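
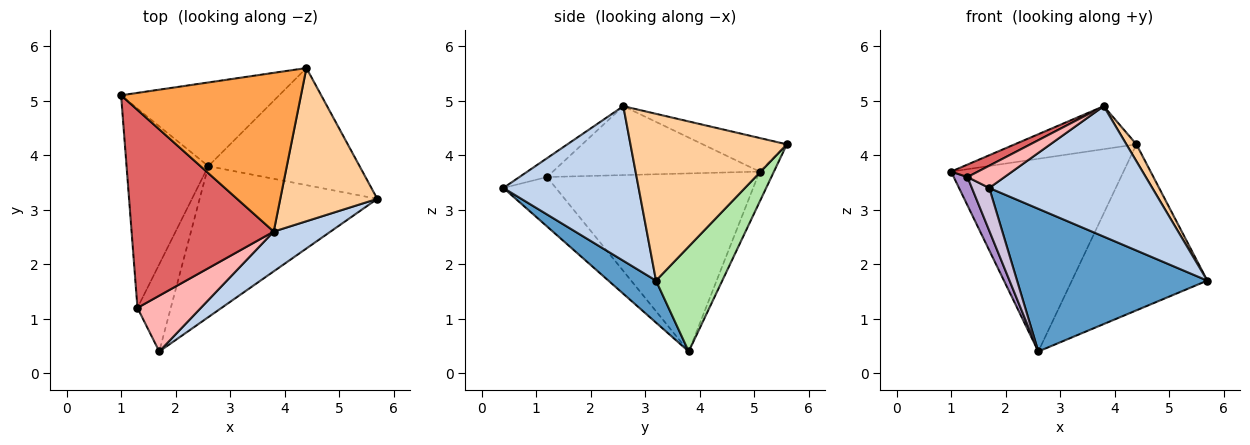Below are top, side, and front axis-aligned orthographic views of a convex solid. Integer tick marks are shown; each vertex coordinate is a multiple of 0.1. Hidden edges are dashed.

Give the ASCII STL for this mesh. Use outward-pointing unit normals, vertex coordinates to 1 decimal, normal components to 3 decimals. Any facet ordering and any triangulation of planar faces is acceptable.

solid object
 facet normal 0.169 -0.677 -0.716
  outer loop
   vertex 2.6 3.8 0.4
   vertex 5.7 3.2 1.7
   vertex 1.7 0.4 3.4
  endloop
 endfacet
 facet normal 0.622 -0.749 0.229
  outer loop
   vertex 3.8 2.6 4.9
   vertex 1.7 0.4 3.4
   vertex 5.7 3.2 1.7
  endloop
 endfacet
 facet normal -0.178 0.257 0.950
  outer loop
   vertex 4.4 5.6 4.2
   vertex 1.0 5.1 3.7
   vertex 3.8 2.6 4.9
  endloop
 endfacet
 facet normal 0.863 -0.055 0.502
  outer loop
   vertex 4.4 5.6 4.2
   vertex 3.8 2.6 4.9
   vertex 5.7 3.2 1.7
  endloop
 endfacet
 facet normal -0.076 0.915 -0.397
  outer loop
   vertex 4.4 5.6 4.2
   vertex 2.6 3.8 0.4
   vertex 1.0 5.1 3.7
  endloop
 endfacet
 facet normal 0.371 0.759 -0.535
  outer loop
   vertex 4.4 5.6 4.2
   vertex 5.7 3.2 1.7
   vertex 2.6 3.8 0.4
  endloop
 endfacet
 facet normal -0.436 -0.057 0.898
  outer loop
   vertex 1.3 1.2 3.6
   vertex 3.8 2.6 4.9
   vertex 1.0 5.1 3.7
  endloop
 endfacet
 facet normal -0.266 -0.357 0.896
  outer loop
   vertex 1.3 1.2 3.6
   vertex 1.7 0.4 3.4
   vertex 3.8 2.6 4.9
  endloop
 endfacet
 facet normal -0.907 -0.059 -0.417
  outer loop
   vertex 1.3 1.2 3.6
   vertex 1.0 5.1 3.7
   vertex 2.6 3.8 0.4
  endloop
 endfacet
 facet normal -0.799 -0.265 -0.540
  outer loop
   vertex 1.3 1.2 3.6
   vertex 2.6 3.8 0.4
   vertex 1.7 0.4 3.4
  endloop
 endfacet
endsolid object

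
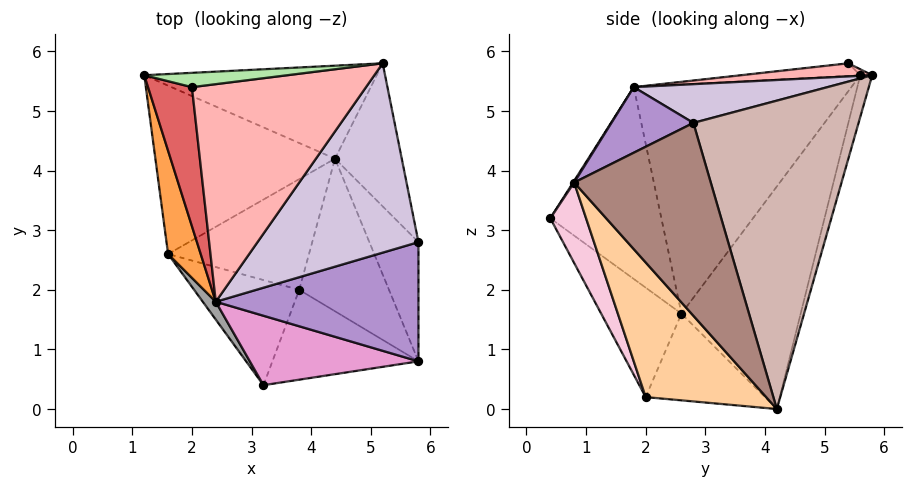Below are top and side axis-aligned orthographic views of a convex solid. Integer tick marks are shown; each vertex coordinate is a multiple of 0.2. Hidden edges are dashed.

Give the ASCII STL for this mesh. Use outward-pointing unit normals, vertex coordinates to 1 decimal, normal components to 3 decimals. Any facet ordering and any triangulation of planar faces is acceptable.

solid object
 facet normal -0.048 0.962 -0.268
  outer loop
   vertex 4.4 4.2 0.0
   vertex 1.2 5.6 5.6
   vertex 5.2 5.8 5.6
  endloop
 endfacet
 facet normal -0.627 0.592 -0.506
  outer loop
   vertex 1.6 2.6 1.6
   vertex 1.2 5.6 5.6
   vertex 4.4 4.2 0.0
  endloop
 endfacet
 facet normal -0.943 -0.305 0.134
  outer loop
   vertex 2.4 1.8 5.4
   vertex 1.2 5.6 5.6
   vertex 1.6 2.6 1.6
  endloop
 endfacet
 facet normal 0.802 -0.267 -0.535
  outer loop
   vertex 3.8 2.0 0.2
   vertex 4.4 4.2 0.0
   vertex 5.8 0.8 3.8
  endloop
 endfacet
 facet normal -0.523 0.065 -0.850
  outer loop
   vertex 3.8 2.0 0.2
   vertex 1.6 2.6 1.6
   vertex 4.4 4.2 0.0
  endloop
 endfacet
 facet normal -0.032 0.640 0.768
  outer loop
   vertex 2.0 5.4 5.8
   vertex 5.2 5.8 5.6
   vertex 1.2 5.6 5.6
  endloop
 endfacet
 facet normal -0.272 -0.136 0.953
  outer loop
   vertex 2.0 5.4 5.8
   vertex 1.2 5.6 5.6
   vertex 2.4 1.8 5.4
  endloop
 endfacet
 facet normal 0.075 -0.102 0.992
  outer loop
   vertex 2.0 5.4 5.8
   vertex 2.4 1.8 5.4
   vertex 5.2 5.8 5.6
  endloop
 endfacet
 facet normal 0.278 -0.430 0.859
  outer loop
   vertex 5.8 2.8 4.8
   vertex 2.4 1.8 5.4
   vertex 5.8 0.8 3.8
  endloop
 endfacet
 facet normal 0.229 -0.208 0.951
  outer loop
   vertex 5.8 2.8 4.8
   vertex 5.2 5.8 5.6
   vertex 2.4 1.8 5.4
  endloop
 endfacet
 facet normal 0.962 0.122 -0.245
  outer loop
   vertex 5.8 2.8 4.8
   vertex 5.8 0.8 3.8
   vertex 4.4 4.2 0.0
  endloop
 endfacet
 facet normal 0.948 0.244 -0.205
  outer loop
   vertex 5.8 2.8 4.8
   vertex 4.4 4.2 0.0
   vertex 5.2 5.8 5.6
  endloop
 endfacet
 facet normal 0.005 -0.843 0.538
  outer loop
   vertex 3.2 0.4 3.2
   vertex 5.8 0.8 3.8
   vertex 2.4 1.8 5.4
  endloop
 endfacet
 facet normal 0.232 -0.877 -0.421
  outer loop
   vertex 3.2 0.4 3.2
   vertex 3.8 2.0 0.2
   vertex 5.8 0.8 3.8
  endloop
 endfacet
 facet normal -0.826 -0.560 0.056
  outer loop
   vertex 3.2 0.4 3.2
   vertex 2.4 1.8 5.4
   vertex 1.6 2.6 1.6
  endloop
 endfacet
 facet normal -0.503 -0.717 -0.483
  outer loop
   vertex 3.2 0.4 3.2
   vertex 1.6 2.6 1.6
   vertex 3.8 2.0 0.2
  endloop
 endfacet
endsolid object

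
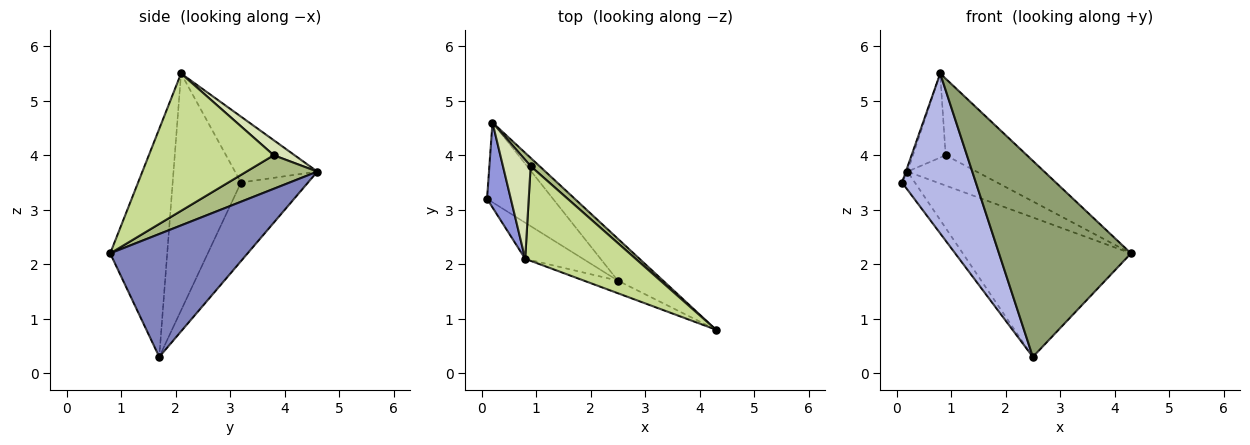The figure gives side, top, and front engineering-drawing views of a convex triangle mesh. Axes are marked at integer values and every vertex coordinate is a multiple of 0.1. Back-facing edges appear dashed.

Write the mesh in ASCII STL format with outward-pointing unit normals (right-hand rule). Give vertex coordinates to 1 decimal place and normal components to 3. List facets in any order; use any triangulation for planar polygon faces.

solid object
 facet normal -0.758 0.145 -0.636
  outer loop
   vertex 2.5 1.7 0.3
   vertex 0.1 3.2 3.5
   vertex 0.2 4.6 3.7
  endloop
 endfacet
 facet normal 0.616 0.754 -0.227
  outer loop
   vertex 2.5 1.7 0.3
   vertex 0.2 4.6 3.7
   vertex 4.3 0.8 2.2
  endloop
 endfacet
 facet normal -0.940 0.019 0.339
  outer loop
   vertex 0.8 2.1 5.5
   vertex 0.2 4.6 3.7
   vertex 0.1 3.2 3.5
  endloop
 endfacet
 facet normal -0.670 -0.724 -0.163
  outer loop
   vertex 0.8 2.1 5.5
   vertex 0.1 3.2 3.5
   vertex 2.5 1.7 0.3
  endloop
 endfacet
 facet normal -0.396 -0.916 -0.059
  outer loop
   vertex 0.8 2.1 5.5
   vertex 2.5 1.7 0.3
   vertex 4.3 0.8 2.2
  endloop
 endfacet
 facet normal 0.704 0.686 0.186
  outer loop
   vertex 0.9 3.8 4.0
   vertex 4.3 0.8 2.2
   vertex 0.2 4.6 3.7
  endloop
 endfacet
 facet normal 0.695 0.452 0.559
  outer loop
   vertex 0.9 3.8 4.0
   vertex 0.8 2.1 5.5
   vertex 4.3 0.8 2.2
  endloop
 endfacet
 facet normal 0.382 0.599 0.704
  outer loop
   vertex 0.9 3.8 4.0
   vertex 0.2 4.6 3.7
   vertex 0.8 2.1 5.5
  endloop
 endfacet
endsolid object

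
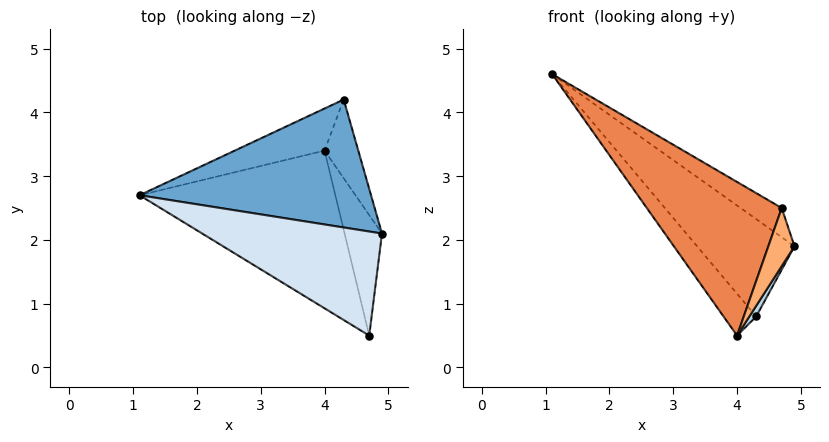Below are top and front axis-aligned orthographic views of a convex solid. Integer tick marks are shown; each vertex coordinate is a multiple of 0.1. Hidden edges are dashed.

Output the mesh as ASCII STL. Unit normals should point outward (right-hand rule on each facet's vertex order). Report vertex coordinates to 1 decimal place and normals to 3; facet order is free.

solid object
 facet normal 0.551 0.505 0.664
  outer loop
   vertex 4.3 4.2 0.8
   vertex 1.1 2.7 4.6
   vertex 4.9 2.1 1.9
  endloop
 endfacet
 facet normal -0.761 0.458 -0.460
  outer loop
   vertex 4.0 3.4 0.5
   vertex 1.1 2.7 4.6
   vertex 4.3 4.2 0.8
  endloop
 endfacet
 facet normal 0.803 -0.080 -0.590
  outer loop
   vertex 4.0 3.4 0.5
   vertex 4.3 4.2 0.8
   vertex 4.9 2.1 1.9
  endloop
 endfacet
 facet normal 0.588 0.219 0.779
  outer loop
   vertex 4.7 0.5 2.5
   vertex 4.9 2.1 1.9
   vertex 1.1 2.7 4.6
  endloop
 endfacet
 facet normal -0.645 -0.533 -0.547
  outer loop
   vertex 4.7 0.5 2.5
   vertex 1.1 2.7 4.6
   vertex 4.0 3.4 0.5
  endloop
 endfacet
 facet normal 0.612 -0.344 -0.712
  outer loop
   vertex 4.7 0.5 2.5
   vertex 4.0 3.4 0.5
   vertex 4.9 2.1 1.9
  endloop
 endfacet
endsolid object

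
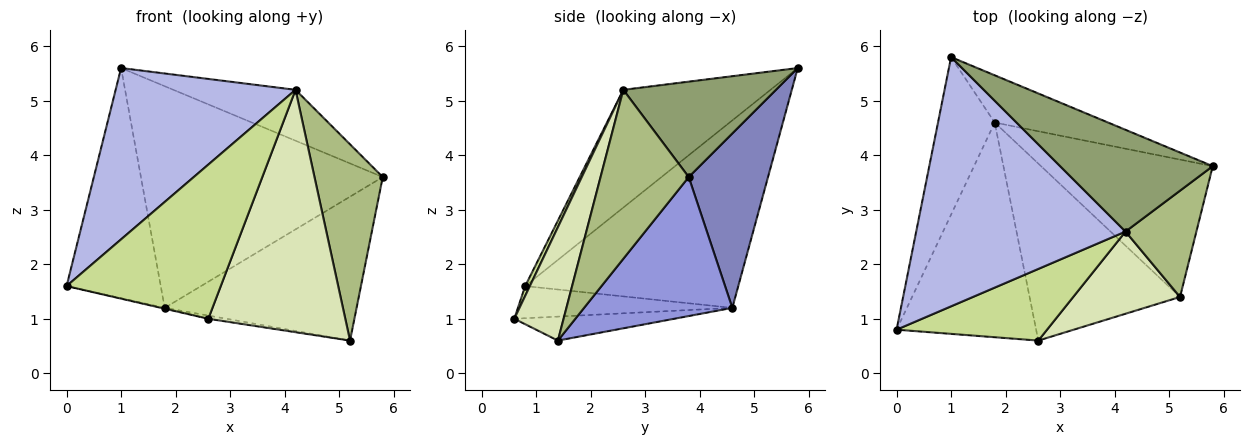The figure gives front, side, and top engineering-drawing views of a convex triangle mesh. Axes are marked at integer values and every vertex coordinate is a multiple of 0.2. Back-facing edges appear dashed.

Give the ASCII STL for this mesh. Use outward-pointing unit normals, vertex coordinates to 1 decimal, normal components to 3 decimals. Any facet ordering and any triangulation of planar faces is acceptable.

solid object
 facet normal -0.882 0.390 -0.267
  outer loop
   vertex 1.8 4.6 1.2
   vertex 0.0 0.8 1.6
   vertex 1.0 5.8 5.6
  endloop
 endfacet
 facet normal 0.305 0.931 -0.198
  outer loop
   vertex 1.8 4.6 1.2
   vertex 1.0 5.8 5.6
   vertex 5.8 3.8 3.6
  endloop
 endfacet
 facet normal 0.488 0.631 -0.603
  outer loop
   vertex 1.8 4.6 1.2
   vertex 5.8 3.8 3.6
   vertex 5.2 1.4 0.6
  endloop
 endfacet
 facet normal -0.421 -0.514 0.748
  outer loop
   vertex 4.2 2.6 5.2
   vertex 1.0 5.8 5.6
   vertex 0.0 0.8 1.6
  endloop
 endfacet
 facet normal 0.488 0.390 0.781
  outer loop
   vertex 4.2 2.6 5.2
   vertex 5.8 3.8 3.6
   vertex 1.0 5.8 5.6
  endloop
 endfacet
 facet normal 0.751 -0.581 0.315
  outer loop
   vertex 4.2 2.6 5.2
   vertex 5.2 1.4 0.6
   vertex 5.8 3.8 3.6
  endloop
 endfacet
 facet normal 0.027 -0.907 0.421
  outer loop
   vertex 2.6 0.6 1.0
   vertex 4.2 2.6 5.2
   vertex 0.0 0.8 1.6
  endloop
 endfacet
 facet normal 0.323 -0.896 0.304
  outer loop
   vertex 2.6 0.6 1.0
   vertex 5.2 1.4 0.6
   vertex 4.2 2.6 5.2
  endloop
 endfacet
 facet normal -0.225 0.004 -0.974
  outer loop
   vertex 2.6 0.6 1.0
   vertex 0.0 0.8 1.6
   vertex 1.8 4.6 1.2
  endloop
 endfacet
 facet normal -0.157 0.018 -0.987
  outer loop
   vertex 2.6 0.6 1.0
   vertex 1.8 4.6 1.2
   vertex 5.2 1.4 0.6
  endloop
 endfacet
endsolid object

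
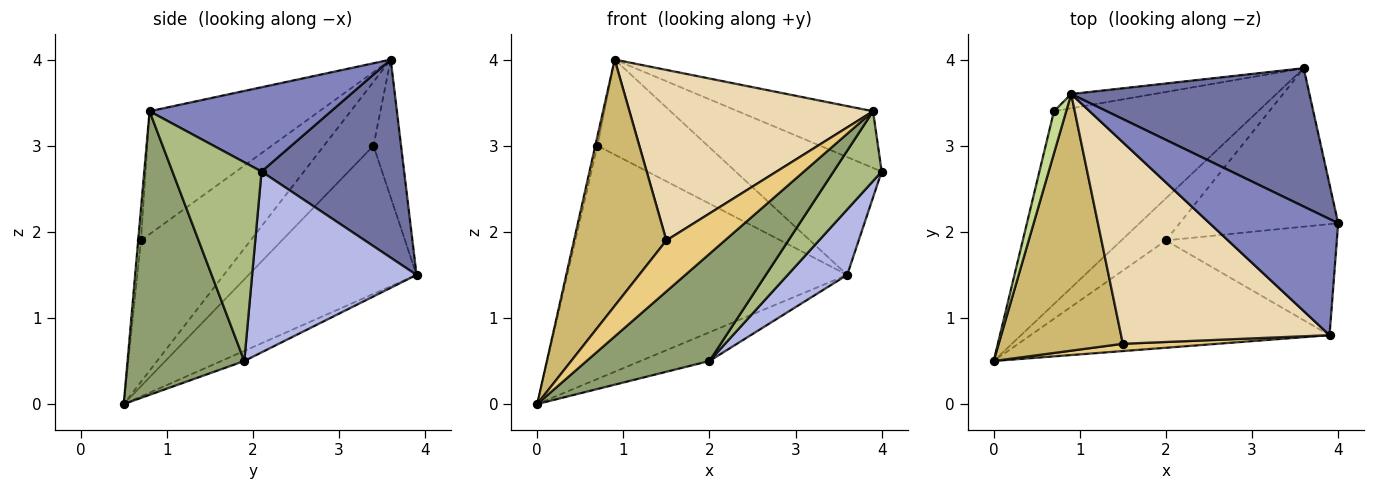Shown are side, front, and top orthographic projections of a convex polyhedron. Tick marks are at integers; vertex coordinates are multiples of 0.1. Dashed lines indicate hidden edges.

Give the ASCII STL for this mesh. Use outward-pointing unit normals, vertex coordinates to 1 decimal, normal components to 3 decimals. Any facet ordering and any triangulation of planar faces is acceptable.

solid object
 facet normal 0.535 0.548 0.643
  outer loop
   vertex 3.6 3.9 1.5
   vertex 0.9 3.6 4.0
   vertex 4.0 2.1 2.7
  endloop
 endfacet
 facet normal 0.508 0.378 0.774
  outer loop
   vertex 3.9 0.8 3.4
   vertex 4.0 2.1 2.7
   vertex 0.9 3.6 4.0
  endloop
 endfacet
 facet normal -0.185 0.554 -0.812
  outer loop
   vertex 2.0 1.9 0.5
   vertex 0.0 0.5 0.0
   vertex 3.6 3.9 1.5
  endloop
 endfacet
 facet normal 0.726 -0.263 -0.636
  outer loop
   vertex 2.0 1.9 0.5
   vertex 3.6 3.9 1.5
   vertex 4.0 2.1 2.7
  endloop
 endfacet
 facet normal 0.557 -0.586 -0.588
  outer loop
   vertex 2.0 1.9 0.5
   vertex 3.9 0.8 3.4
   vertex 0.0 0.5 0.0
  endloop
 endfacet
 facet normal 0.702 -0.379 -0.603
  outer loop
   vertex 2.0 1.9 0.5
   vertex 4.0 2.1 2.7
   vertex 3.9 0.8 3.4
  endloop
 endfacet
 facet normal -0.981 0.043 0.188
  outer loop
   vertex 0.7 3.4 3.0
   vertex 0.0 0.5 0.0
   vertex 0.9 3.6 4.0
  endloop
 endfacet
 facet normal -0.420 0.700 -0.578
  outer loop
   vertex 0.7 3.4 3.0
   vertex 3.6 3.9 1.5
   vertex 0.0 0.5 0.0
  endloop
 endfacet
 facet normal -0.240 0.960 -0.144
  outer loop
   vertex 0.7 3.4 3.0
   vertex 0.9 3.6 4.0
   vertex 3.6 3.9 1.5
  endloop
 endfacet
 facet normal -0.635 -0.535 0.557
  outer loop
   vertex 1.5 0.7 1.9
   vertex 0.9 3.6 4.0
   vertex 0.0 0.5 0.0
  endloop
 endfacet
 facet normal -0.047 -0.989 0.141
  outer loop
   vertex 1.5 0.7 1.9
   vertex 0.0 0.5 0.0
   vertex 3.9 0.8 3.4
  endloop
 endfacet
 facet normal -0.411 -0.589 0.696
  outer loop
   vertex 1.5 0.7 1.9
   vertex 3.9 0.8 3.4
   vertex 0.9 3.6 4.0
  endloop
 endfacet
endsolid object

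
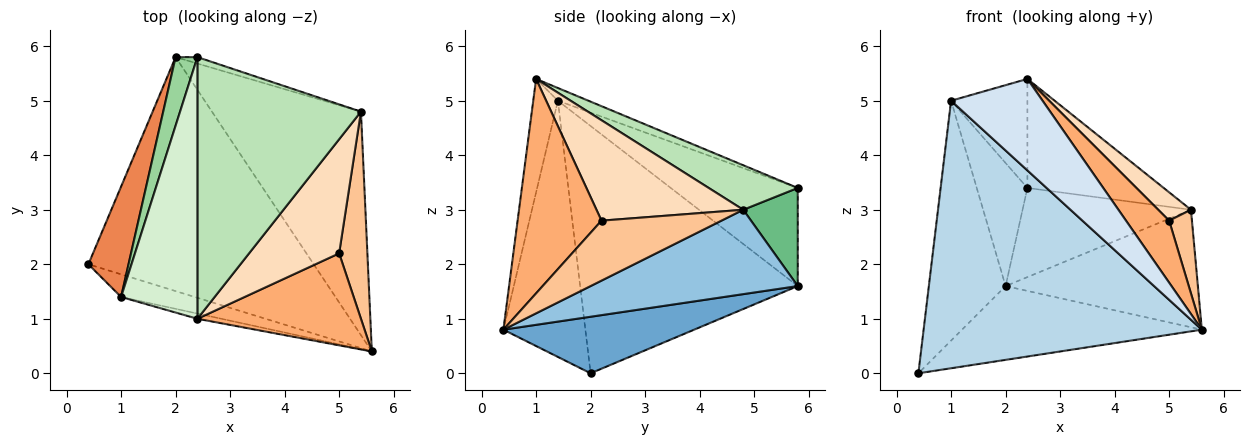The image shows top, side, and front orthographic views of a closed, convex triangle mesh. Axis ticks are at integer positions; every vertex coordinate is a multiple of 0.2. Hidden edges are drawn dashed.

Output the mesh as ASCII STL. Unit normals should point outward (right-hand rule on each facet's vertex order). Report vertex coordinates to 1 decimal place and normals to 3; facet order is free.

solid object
 facet normal 0.233 0.293 -0.928
  outer loop
   vertex 2.0 5.8 1.6
   vertex 5.6 0.4 0.8
   vertex 0.4 2.0 0.0
  endloop
 endfacet
 facet normal 0.448 0.416 -0.791
  outer loop
   vertex 5.4 4.8 3.0
   vertex 5.6 0.4 0.8
   vertex 2.0 5.8 1.6
  endloop
 endfacet
 facet normal -0.282 -0.956 -0.081
  outer loop
   vertex 1.0 1.4 5.0
   vertex 0.4 2.0 0.0
   vertex 5.6 0.4 0.8
  endloop
 endfacet
 facet normal -0.260 -0.964 -0.055
  outer loop
   vertex 1.0 1.4 5.0
   vertex 5.6 0.4 0.8
   vertex 2.4 1.0 5.4
  endloop
 endfacet
 facet normal -0.932 0.329 0.151
  outer loop
   vertex 1.0 1.4 5.0
   vertex 2.0 5.8 1.6
   vertex 0.4 2.0 0.0
  endloop
 endfacet
 facet normal 0.736 -0.378 0.561
  outer loop
   vertex 5.0 2.2 2.8
   vertex 2.4 1.0 5.4
   vertex 5.6 0.4 0.8
  endloop
 endfacet
 facet normal 0.892 -0.169 0.420
  outer loop
   vertex 5.0 2.2 2.8
   vertex 5.6 0.4 0.8
   vertex 5.4 4.8 3.0
  endloop
 endfacet
 facet normal 0.734 -0.164 0.659
  outer loop
   vertex 5.0 2.2 2.8
   vertex 5.4 4.8 3.0
   vertex 2.4 1.0 5.4
  endloop
 endfacet
 facet normal 0.307 0.949 -0.068
  outer loop
   vertex 2.4 5.8 3.4
   vertex 5.4 4.8 3.0
   vertex 2.0 5.8 1.6
  endloop
 endfacet
 facet normal -0.910 0.363 0.202
  outer loop
   vertex 2.4 5.8 3.4
   vertex 2.0 5.8 1.6
   vertex 1.0 1.4 5.0
  endloop
 endfacet
 facet normal 0.244 0.373 0.895
  outer loop
   vertex 2.4 5.8 3.4
   vertex 2.4 1.0 5.4
   vertex 5.4 4.8 3.0
  endloop
 endfacet
 facet normal -0.152 0.380 0.912
  outer loop
   vertex 2.4 5.8 3.4
   vertex 1.0 1.4 5.0
   vertex 2.4 1.0 5.4
  endloop
 endfacet
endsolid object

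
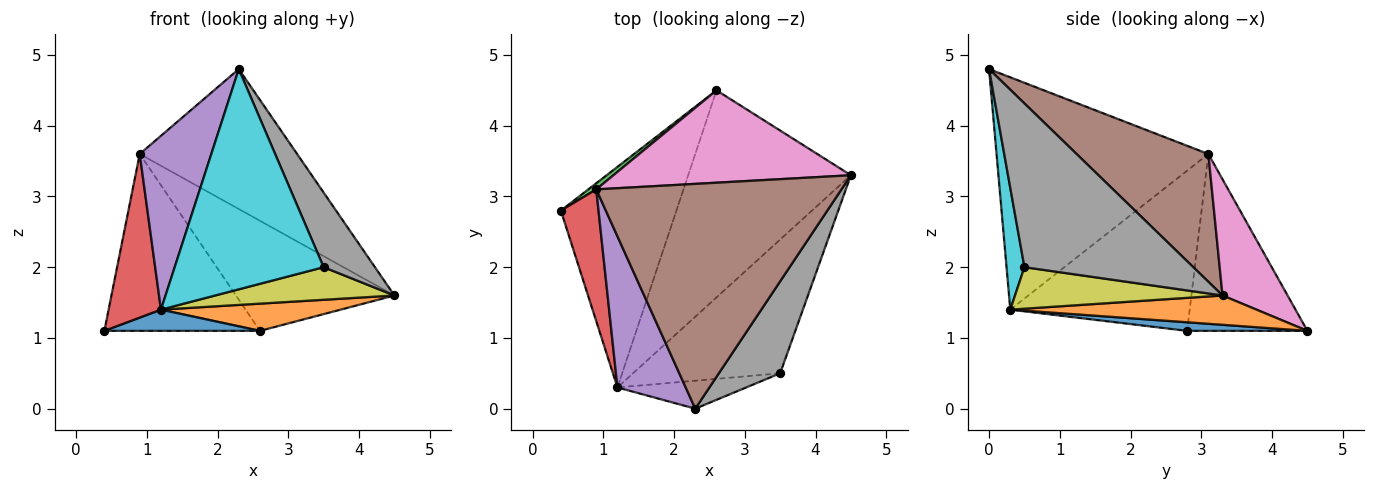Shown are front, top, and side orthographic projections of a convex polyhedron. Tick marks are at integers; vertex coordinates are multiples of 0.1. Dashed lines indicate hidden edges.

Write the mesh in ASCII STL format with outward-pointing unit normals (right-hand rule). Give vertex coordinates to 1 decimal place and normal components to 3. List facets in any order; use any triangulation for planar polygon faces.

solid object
 facet normal 0.074 -0.096 -0.993
  outer loop
   vertex 1.2 0.3 1.4
   vertex 0.4 2.8 1.1
   vertex 2.6 4.5 1.1
  endloop
 endfacet
 facet normal 0.176 -0.128 -0.976
  outer loop
   vertex 1.2 0.3 1.4
   vertex 2.6 4.5 1.1
   vertex 4.5 3.3 1.6
  endloop
 endfacet
 facet normal -0.611 0.791 0.027
  outer loop
   vertex 0.9 3.1 3.6
   vertex 2.6 4.5 1.1
   vertex 0.4 2.8 1.1
  endloop
 endfacet
 facet normal -0.936 -0.273 0.220
  outer loop
   vertex 0.9 3.1 3.6
   vertex 0.4 2.8 1.1
   vertex 1.2 0.3 1.4
  endloop
 endfacet
 facet normal -0.913 -0.308 0.268
  outer loop
   vertex 0.9 3.1 3.6
   vertex 1.2 0.3 1.4
   vertex 2.3 0.0 4.8
  endloop
 endfacet
 facet normal 0.405 0.483 0.776
  outer loop
   vertex 0.9 3.1 3.6
   vertex 2.3 0.0 4.8
   vertex 4.5 3.3 1.6
  endloop
 endfacet
 facet normal 0.300 0.731 0.613
  outer loop
   vertex 0.9 3.1 3.6
   vertex 4.5 3.3 1.6
   vertex 2.6 4.5 1.1
  endloop
 endfacet
 facet normal 0.901 -0.274 0.337
  outer loop
   vertex 3.5 0.5 2.0
   vertex 4.5 3.3 1.6
   vertex 2.3 0.0 4.8
  endloop
 endfacet
 facet normal 0.264 -0.228 -0.937
  outer loop
   vertex 3.5 0.5 2.0
   vertex 1.2 0.3 1.4
   vertex 4.5 3.3 1.6
  endloop
 endfacet
 facet normal 0.118 -0.985 -0.125
  outer loop
   vertex 3.5 0.5 2.0
   vertex 2.3 0.0 4.8
   vertex 1.2 0.3 1.4
  endloop
 endfacet
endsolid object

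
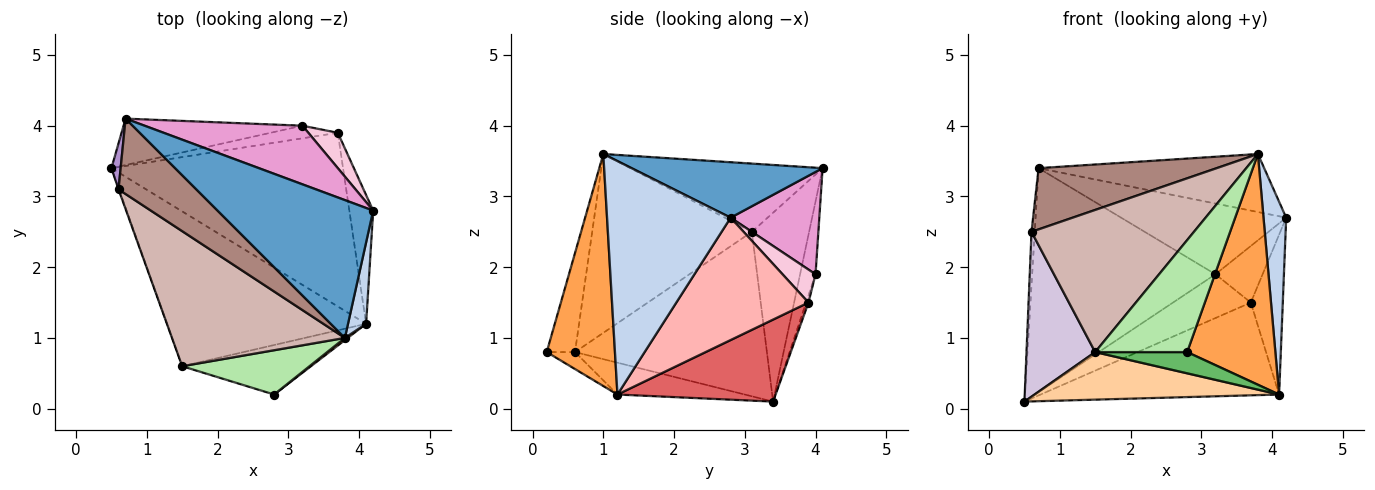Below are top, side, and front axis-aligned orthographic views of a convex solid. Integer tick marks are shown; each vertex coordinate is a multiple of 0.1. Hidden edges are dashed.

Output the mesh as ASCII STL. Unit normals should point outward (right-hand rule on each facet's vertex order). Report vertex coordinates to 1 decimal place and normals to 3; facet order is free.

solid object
 facet normal 0.312 0.369 0.876
  outer loop
   vertex 3.8 1.0 3.6
   vertex 4.2 2.8 2.7
   vertex 0.7 4.1 3.4
  endloop
 endfacet
 facet normal 0.981 -0.180 0.076
  outer loop
   vertex 4.1 1.2 0.2
   vertex 4.2 2.8 2.7
   vertex 3.8 1.0 3.6
  endloop
 endfacet
 facet normal 0.612 -0.791 0.007
  outer loop
   vertex 4.1 1.2 0.2
   vertex 3.8 1.0 3.6
   vertex 2.8 0.2 0.8
  endloop
 endfacet
 facet normal -0.151 -0.290 -0.945
  outer loop
   vertex 1.5 0.6 0.8
   vertex 0.5 3.4 0.1
   vertex 4.1 1.2 0.2
  endloop
 endfacet
 facet normal -0.120 -0.391 -0.912
  outer loop
   vertex 1.5 0.6 0.8
   vertex 4.1 1.2 0.2
   vertex 2.8 0.2 0.8
  endloop
 endfacet
 facet normal -0.275 -0.894 0.354
  outer loop
   vertex 1.5 0.6 0.8
   vertex 2.8 0.2 0.8
   vertex 3.8 1.0 3.6
  endloop
 endfacet
 facet normal 0.298 0.450 -0.842
  outer loop
   vertex 3.7 3.9 1.5
   vertex 4.1 1.2 0.2
   vertex 0.5 3.4 0.1
  endloop
 endfacet
 facet normal 0.955 0.231 -0.186
  outer loop
   vertex 3.7 3.9 1.5
   vertex 4.2 2.8 2.7
   vertex 4.1 1.2 0.2
  endloop
 endfacet
 facet normal -0.997 0.056 0.049
  outer loop
   vertex 0.6 3.1 2.5
   vertex 0.7 4.1 3.4
   vertex 0.5 3.4 0.1
  endloop
 endfacet
 facet normal -0.942 -0.337 -0.003
  outer loop
   vertex 0.6 3.1 2.5
   vertex 0.5 3.4 0.1
   vertex 1.5 0.6 0.8
  endloop
 endfacet
 facet normal -0.563 -0.521 0.642
  outer loop
   vertex 0.6 3.1 2.5
   vertex 3.8 1.0 3.6
   vertex 0.7 4.1 3.4
  endloop
 endfacet
 facet normal -0.580 -0.590 0.561
  outer loop
   vertex 0.6 3.1 2.5
   vertex 1.5 0.6 0.8
   vertex 3.8 1.0 3.6
  endloop
 endfacet
 facet normal 0.382 0.712 0.590
  outer loop
   vertex 3.2 4.0 1.9
   vertex 0.7 4.1 3.4
   vertex 4.2 2.8 2.7
  endloop
 endfacet
 facet normal 0.510 0.729 0.456
  outer loop
   vertex 3.2 4.0 1.9
   vertex 4.2 2.8 2.7
   vertex 3.7 3.9 1.5
  endloop
 endfacet
 facet normal -0.082 0.976 -0.202
  outer loop
   vertex 3.2 4.0 1.9
   vertex 0.5 3.4 0.1
   vertex 0.7 4.1 3.4
  endloop
 endfacet
 facet normal -0.029 0.961 -0.277
  outer loop
   vertex 3.2 4.0 1.9
   vertex 3.7 3.9 1.5
   vertex 0.5 3.4 0.1
  endloop
 endfacet
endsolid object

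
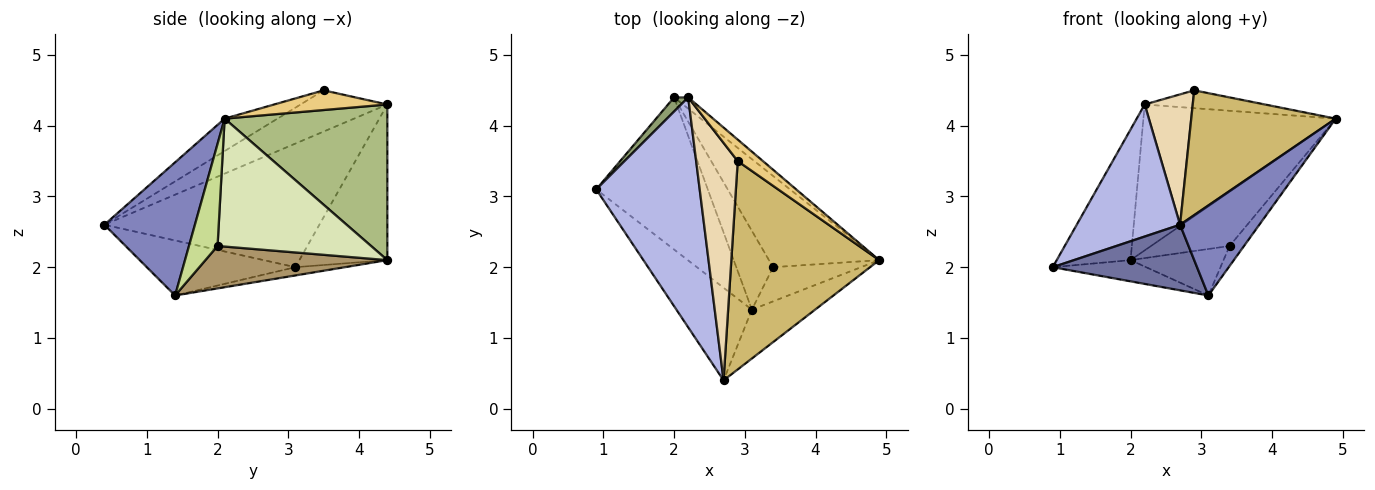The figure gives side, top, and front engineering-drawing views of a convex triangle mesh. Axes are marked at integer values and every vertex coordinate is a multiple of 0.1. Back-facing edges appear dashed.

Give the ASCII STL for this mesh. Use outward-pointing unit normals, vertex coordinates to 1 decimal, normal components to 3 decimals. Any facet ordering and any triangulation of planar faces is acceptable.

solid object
 facet normal -0.511 -0.497 -0.701
  outer loop
   vertex 3.1 1.4 1.6
   vertex 2.7 0.4 2.6
   vertex 0.9 3.1 2.0
  endloop
 endfacet
 facet normal 0.709 -0.620 -0.337
  outer loop
   vertex 3.1 1.4 1.6
   vertex 4.9 2.1 4.1
   vertex 2.7 0.4 2.6
  endloop
 endfacet
 facet normal -0.073 0.138 -0.988
  outer loop
   vertex 2.0 4.4 2.1
   vertex 3.1 1.4 1.6
   vertex 0.9 3.1 2.0
  endloop
 endfacet
 facet normal -0.720 -0.346 0.602
  outer loop
   vertex 2.2 4.4 4.3
   vertex 0.9 3.1 2.0
   vertex 2.7 0.4 2.6
  endloop
 endfacet
 facet normal -0.764 0.641 0.069
  outer loop
   vertex 2.2 4.4 4.3
   vertex 2.0 4.4 2.1
   vertex 0.9 3.1 2.0
  endloop
 endfacet
 facet normal 0.645 0.762 -0.059
  outer loop
   vertex 2.2 4.4 4.3
   vertex 4.9 2.1 4.1
   vertex 2.0 4.4 2.1
  endloop
 endfacet
 facet normal 0.708 0.357 -0.610
  outer loop
   vertex 3.4 2.0 2.3
   vertex 4.9 2.1 4.1
   vertex 3.1 1.4 1.6
  endloop
 endfacet
 facet normal 0.706 0.361 -0.609
  outer loop
   vertex 3.4 2.0 2.3
   vertex 2.0 4.4 2.1
   vertex 4.9 2.1 4.1
  endloop
 endfacet
 facet normal 0.705 0.360 -0.611
  outer loop
   vertex 3.4 2.0 2.3
   vertex 3.1 1.4 1.6
   vertex 2.0 4.4 2.1
  endloop
 endfacet
 facet normal -0.185 -0.505 0.843
  outer loop
   vertex 2.9 3.5 4.5
   vertex 2.7 0.4 2.6
   vertex 4.9 2.1 4.1
  endloop
 endfacet
 facet normal 0.515 0.547 0.660
  outer loop
   vertex 2.9 3.5 4.5
   vertex 4.9 2.1 4.1
   vertex 2.2 4.4 4.3
  endloop
 endfacet
 facet normal -0.656 -0.363 0.662
  outer loop
   vertex 2.9 3.5 4.5
   vertex 2.2 4.4 4.3
   vertex 2.7 0.4 2.6
  endloop
 endfacet
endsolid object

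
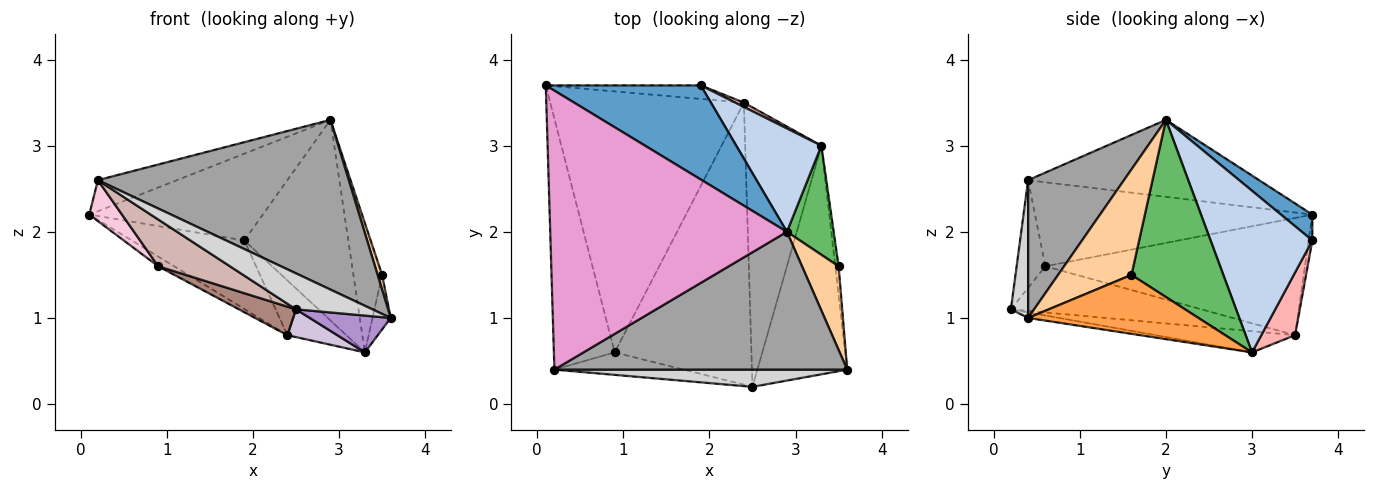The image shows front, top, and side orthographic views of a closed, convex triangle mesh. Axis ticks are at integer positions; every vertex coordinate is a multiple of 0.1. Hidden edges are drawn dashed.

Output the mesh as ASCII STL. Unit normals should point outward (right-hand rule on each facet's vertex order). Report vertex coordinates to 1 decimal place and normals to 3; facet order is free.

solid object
 facet normal 0.122 0.673 0.730
  outer loop
   vertex 1.9 3.7 1.9
   vertex 0.1 3.7 2.2
   vertex 2.9 2.0 3.3
  endloop
 endfacet
 facet normal 0.656 0.671 0.346
  outer loop
   vertex 1.9 3.7 1.9
   vertex 2.9 2.0 3.3
   vertex 3.3 3.0 0.6
  endloop
 endfacet
 facet normal 0.993 0.106 -0.056
  outer loop
   vertex 3.5 1.6 1.5
   vertex 3.6 0.4 1.0
   vertex 3.3 3.0 0.6
  endloop
 endfacet
 facet normal 0.943 -0.058 0.327
  outer loop
   vertex 3.5 1.6 1.5
   vertex 2.9 2.0 3.3
   vertex 3.6 0.4 1.0
  endloop
 endfacet
 facet normal 0.926 0.289 0.244
  outer loop
   vertex 3.5 1.6 1.5
   vertex 3.3 3.0 0.6
   vertex 2.9 2.0 3.3
  endloop
 endfacet
 facet normal -0.518 0.032 -0.855
  outer loop
   vertex 2.4 3.5 0.8
   vertex 0.9 0.6 1.6
   vertex 0.1 3.7 2.2
  endloop
 endfacet
 facet normal -0.032 0.981 -0.193
  outer loop
   vertex 2.4 3.5 0.8
   vertex 0.1 3.7 2.2
   vertex 1.9 3.7 1.9
  endloop
 endfacet
 facet normal 0.496 0.866 0.068
  outer loop
   vertex 2.4 3.5 0.8
   vertex 1.9 3.7 1.9
   vertex 3.3 3.0 0.6
  endloop
 endfacet
 facet normal -0.061 -0.159 -0.985
  outer loop
   vertex 2.5 0.2 1.1
   vertex 3.3 3.0 0.6
   vertex 3.6 0.4 1.0
  endloop
 endfacet
 facet normal -0.266 -0.095 -0.959
  outer loop
   vertex 2.5 0.2 1.1
   vertex 2.4 3.5 0.8
   vertex 3.3 3.0 0.6
  endloop
 endfacet
 facet normal -0.319 -0.095 -0.943
  outer loop
   vertex 2.5 0.2 1.1
   vertex 0.9 0.6 1.6
   vertex 2.4 3.5 0.8
  endloop
 endfacet
 facet normal -0.339 -0.848 -0.407
  outer loop
   vertex 0.2 0.4 2.6
   vertex 0.9 0.6 1.6
   vertex 2.5 0.2 1.1
  endloop
 endfacet
 facet normal -0.308 0.105 0.946
  outer loop
   vertex 0.2 0.4 2.6
   vertex 2.9 2.0 3.3
   vertex 0.1 3.7 2.2
  endloop
 endfacet
 facet normal -0.806 -0.095 -0.584
  outer loop
   vertex 0.2 0.4 2.6
   vertex 0.1 3.7 2.2
   vertex 0.9 0.6 1.6
  endloop
 endfacet
 facet normal 0.284 -0.744 0.604
  outer loop
   vertex 0.2 0.4 2.6
   vertex 3.6 0.4 1.0
   vertex 2.9 2.0 3.3
  endloop
 endfacet
 facet normal 0.199 -0.884 0.423
  outer loop
   vertex 0.2 0.4 2.6
   vertex 2.5 0.2 1.1
   vertex 3.6 0.4 1.0
  endloop
 endfacet
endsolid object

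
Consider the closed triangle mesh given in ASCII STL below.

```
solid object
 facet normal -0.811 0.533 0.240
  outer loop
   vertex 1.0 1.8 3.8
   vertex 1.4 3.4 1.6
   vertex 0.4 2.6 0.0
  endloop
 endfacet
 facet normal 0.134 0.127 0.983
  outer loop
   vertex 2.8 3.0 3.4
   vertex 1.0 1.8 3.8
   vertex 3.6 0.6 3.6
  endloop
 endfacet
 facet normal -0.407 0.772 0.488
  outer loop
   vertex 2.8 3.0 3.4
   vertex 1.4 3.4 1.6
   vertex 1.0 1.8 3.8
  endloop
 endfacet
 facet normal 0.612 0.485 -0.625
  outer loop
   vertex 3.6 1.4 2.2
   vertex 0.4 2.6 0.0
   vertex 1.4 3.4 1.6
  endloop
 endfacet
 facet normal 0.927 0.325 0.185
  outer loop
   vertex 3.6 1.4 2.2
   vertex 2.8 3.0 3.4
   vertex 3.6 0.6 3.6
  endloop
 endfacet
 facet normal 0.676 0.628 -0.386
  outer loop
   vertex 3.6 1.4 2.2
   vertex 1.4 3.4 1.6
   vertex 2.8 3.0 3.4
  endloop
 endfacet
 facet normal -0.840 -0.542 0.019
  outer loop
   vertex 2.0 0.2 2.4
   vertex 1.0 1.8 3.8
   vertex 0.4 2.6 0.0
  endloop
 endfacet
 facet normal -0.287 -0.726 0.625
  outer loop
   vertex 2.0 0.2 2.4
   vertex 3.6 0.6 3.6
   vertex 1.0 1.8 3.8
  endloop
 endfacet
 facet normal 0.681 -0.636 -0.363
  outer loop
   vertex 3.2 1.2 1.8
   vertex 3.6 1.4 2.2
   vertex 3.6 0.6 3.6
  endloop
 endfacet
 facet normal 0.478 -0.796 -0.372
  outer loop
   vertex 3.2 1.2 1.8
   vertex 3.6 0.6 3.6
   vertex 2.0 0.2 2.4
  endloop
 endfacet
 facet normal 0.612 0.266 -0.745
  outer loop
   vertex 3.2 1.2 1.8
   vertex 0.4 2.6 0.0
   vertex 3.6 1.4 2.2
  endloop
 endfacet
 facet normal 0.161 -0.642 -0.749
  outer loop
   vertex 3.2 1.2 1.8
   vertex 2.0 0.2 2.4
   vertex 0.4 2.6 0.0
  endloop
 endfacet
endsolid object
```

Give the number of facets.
12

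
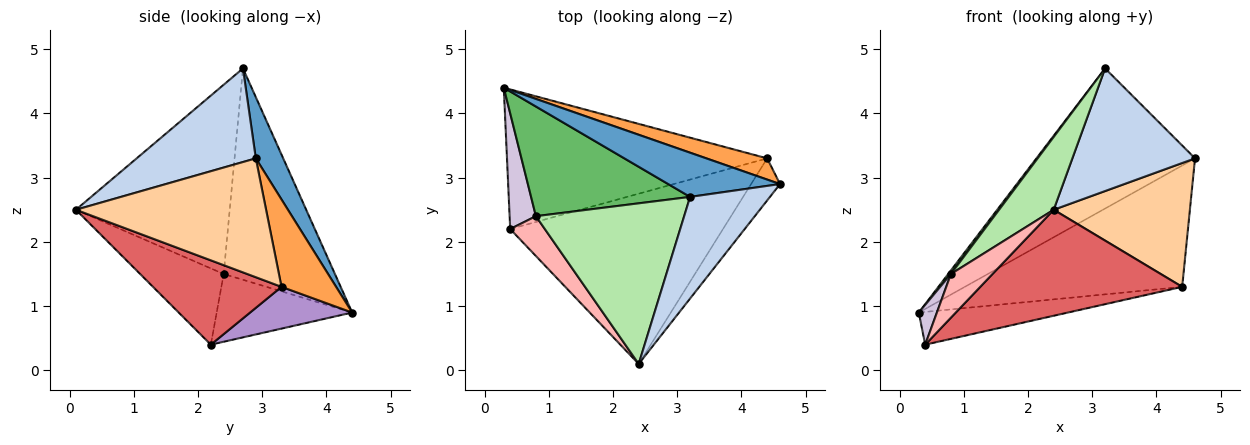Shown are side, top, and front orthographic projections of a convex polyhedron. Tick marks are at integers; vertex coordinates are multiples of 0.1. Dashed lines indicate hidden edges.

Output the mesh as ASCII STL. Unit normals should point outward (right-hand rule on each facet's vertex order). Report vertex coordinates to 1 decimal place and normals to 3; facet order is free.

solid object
 facet normal 0.163 0.941 0.297
  outer loop
   vertex 3.2 2.7 4.7
   vertex 4.6 2.9 3.3
   vertex 0.3 4.4 0.9
  endloop
 endfacet
 facet normal 0.599 -0.617 0.511
  outer loop
   vertex 3.2 2.7 4.7
   vertex 2.4 0.1 2.5
   vertex 4.6 2.9 3.3
  endloop
 endfacet
 facet normal 0.240 0.956 0.167
  outer loop
   vertex 4.4 3.3 1.3
   vertex 0.3 4.4 0.9
   vertex 4.6 2.9 3.3
  endloop
 endfacet
 facet normal 0.798 -0.571 -0.194
  outer loop
   vertex 4.4 3.3 1.3
   vertex 4.6 2.9 3.3
   vertex 2.4 0.1 2.5
  endloop
 endfacet
 facet normal -0.799 -0.019 0.601
  outer loop
   vertex 0.8 2.4 1.5
   vertex 3.2 2.7 4.7
   vertex 0.3 4.4 0.9
  endloop
 endfacet
 facet normal -0.758 -0.269 0.594
  outer loop
   vertex 0.8 2.4 1.5
   vertex 2.4 0.1 2.5
   vertex 3.2 2.7 4.7
  endloop
 endfacet
 facet normal 0.319 -0.501 -0.805
  outer loop
   vertex 0.4 2.2 0.4
   vertex 4.4 3.3 1.3
   vertex 2.4 0.1 2.5
  endloop
 endfacet
 facet normal -0.829 -0.413 0.377
  outer loop
   vertex 0.4 2.2 0.4
   vertex 2.4 0.1 2.5
   vertex 0.8 2.4 1.5
  endloop
 endfacet
 facet normal 0.154 0.226 -0.962
  outer loop
   vertex 0.4 2.2 0.4
   vertex 0.3 4.4 0.9
   vertex 4.4 3.3 1.3
  endloop
 endfacet
 facet normal -0.925 -0.124 0.359
  outer loop
   vertex 0.4 2.2 0.4
   vertex 0.8 2.4 1.5
   vertex 0.3 4.4 0.9
  endloop
 endfacet
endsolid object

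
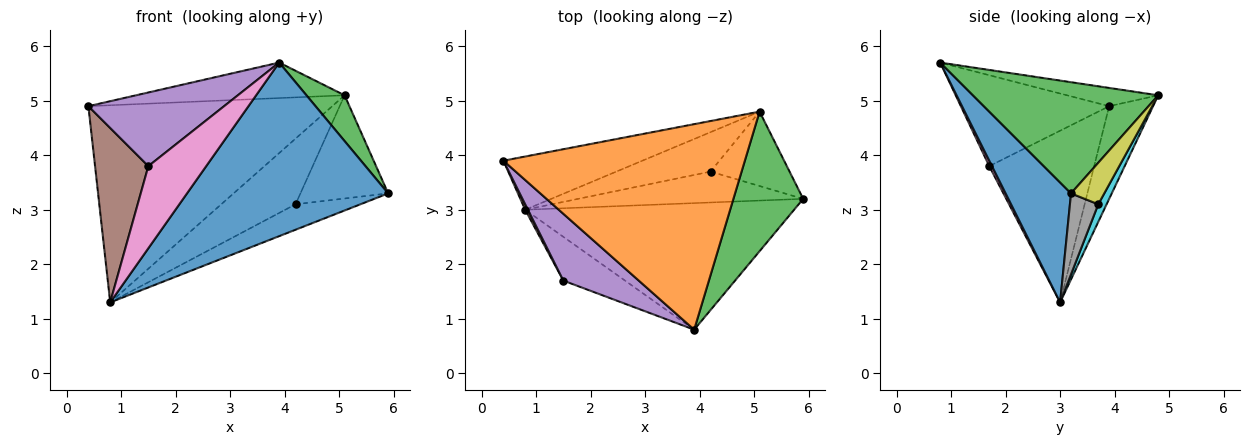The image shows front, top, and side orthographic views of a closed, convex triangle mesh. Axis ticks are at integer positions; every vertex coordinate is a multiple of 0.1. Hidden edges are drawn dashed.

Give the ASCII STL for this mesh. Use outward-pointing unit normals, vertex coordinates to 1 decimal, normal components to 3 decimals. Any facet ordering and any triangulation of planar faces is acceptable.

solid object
 facet normal 0.254 -0.782 -0.570
  outer loop
   vertex 0.8 3.0 1.3
   vertex 5.9 3.2 3.3
   vertex 3.9 0.8 5.7
  endloop
 endfacet
 facet normal -0.074 0.170 0.983
  outer loop
   vertex 5.1 4.8 5.1
   vertex 0.4 3.9 4.9
   vertex 3.9 0.8 5.7
  endloop
 endfacet
 facet normal 0.834 -0.172 0.524
  outer loop
   vertex 5.1 4.8 5.1
   vertex 3.9 0.8 5.7
   vertex 5.9 3.2 3.3
  endloop
 endfacet
 facet normal -0.171 0.951 -0.257
  outer loop
   vertex 5.1 4.8 5.1
   vertex 0.8 3.0 1.3
   vertex 0.4 3.9 4.9
  endloop
 endfacet
 facet normal -0.629 -0.576 0.522
  outer loop
   vertex 1.5 1.7 3.8
   vertex 3.9 0.8 5.7
   vertex 0.4 3.9 4.9
  endloop
 endfacet
 facet normal -0.891 -0.453 0.014
  outer loop
   vertex 1.5 1.7 3.8
   vertex 0.4 3.9 4.9
   vertex 0.8 3.0 1.3
  endloop
 endfacet
 facet normal 0.042 -0.882 -0.470
  outer loop
   vertex 1.5 1.7 3.8
   vertex 0.8 3.0 1.3
   vertex 3.9 0.8 5.7
  endloop
 endfacet
 facet normal 0.268 0.613 -0.744
  outer loop
   vertex 4.2 3.7 3.1
   vertex 5.9 3.2 3.3
   vertex 0.8 3.0 1.3
  endloop
 endfacet
 facet normal 0.294 0.776 -0.559
  outer loop
   vertex 4.2 3.7 3.1
   vertex 5.1 4.8 5.1
   vertex 5.9 3.2 3.3
  endloop
 endfacet
 facet normal 0.096 0.853 -0.512
  outer loop
   vertex 4.2 3.7 3.1
   vertex 0.8 3.0 1.3
   vertex 5.1 4.8 5.1
  endloop
 endfacet
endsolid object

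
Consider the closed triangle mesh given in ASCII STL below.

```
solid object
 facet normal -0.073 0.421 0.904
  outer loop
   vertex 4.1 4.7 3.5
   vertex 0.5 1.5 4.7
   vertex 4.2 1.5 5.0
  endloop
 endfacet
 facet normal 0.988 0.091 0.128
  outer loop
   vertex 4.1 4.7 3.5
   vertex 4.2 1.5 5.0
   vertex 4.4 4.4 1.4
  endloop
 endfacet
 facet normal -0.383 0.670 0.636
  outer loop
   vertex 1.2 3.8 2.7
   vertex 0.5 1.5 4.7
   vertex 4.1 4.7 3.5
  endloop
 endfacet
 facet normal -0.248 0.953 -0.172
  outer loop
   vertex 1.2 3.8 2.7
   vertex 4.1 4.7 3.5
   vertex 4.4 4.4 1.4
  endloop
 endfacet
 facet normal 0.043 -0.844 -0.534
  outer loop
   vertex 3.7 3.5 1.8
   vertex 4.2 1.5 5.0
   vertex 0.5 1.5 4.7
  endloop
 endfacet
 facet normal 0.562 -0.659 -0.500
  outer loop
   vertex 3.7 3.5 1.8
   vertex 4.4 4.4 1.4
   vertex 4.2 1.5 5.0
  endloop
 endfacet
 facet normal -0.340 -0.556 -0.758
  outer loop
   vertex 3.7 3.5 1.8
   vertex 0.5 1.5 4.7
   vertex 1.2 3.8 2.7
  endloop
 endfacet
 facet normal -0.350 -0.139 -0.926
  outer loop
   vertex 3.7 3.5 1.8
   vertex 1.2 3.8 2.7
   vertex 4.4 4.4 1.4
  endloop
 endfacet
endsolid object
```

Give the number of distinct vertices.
6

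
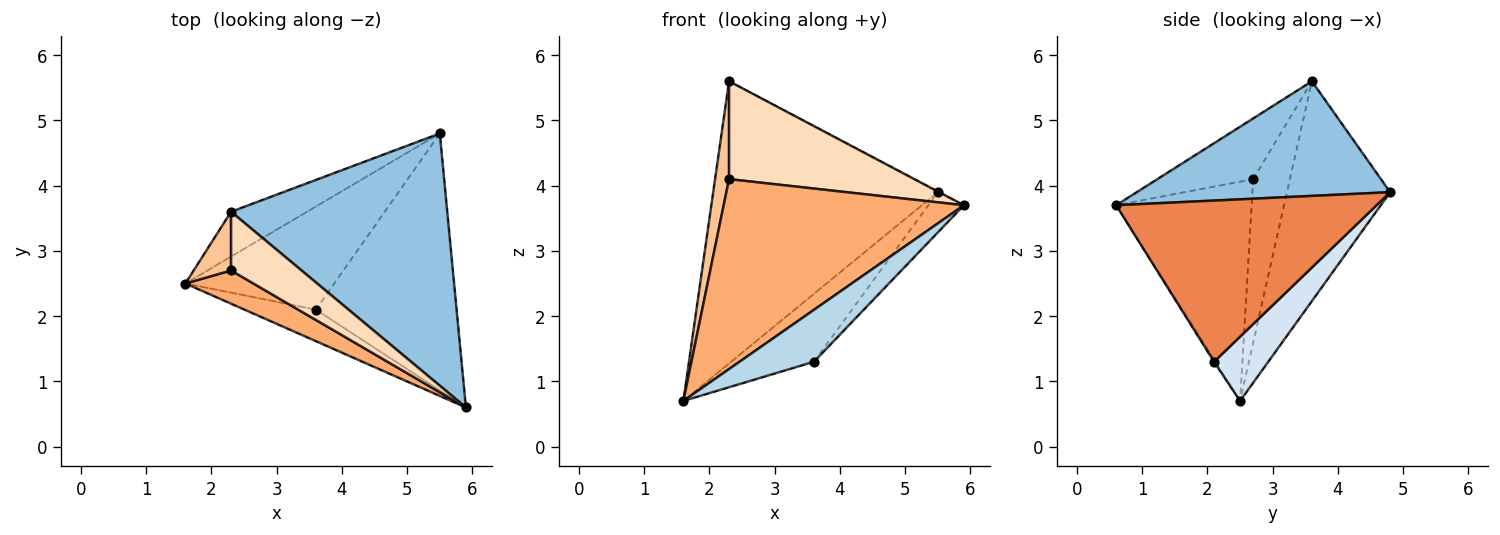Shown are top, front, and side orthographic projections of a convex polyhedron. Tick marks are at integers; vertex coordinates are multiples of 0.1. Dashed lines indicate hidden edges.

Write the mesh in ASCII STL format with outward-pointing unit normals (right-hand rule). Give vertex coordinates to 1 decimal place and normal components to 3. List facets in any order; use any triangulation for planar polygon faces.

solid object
 facet normal -0.413 0.899 -0.143
  outer loop
   vertex 2.3 3.6 5.6
   vertex 5.5 4.8 3.9
   vertex 1.6 2.5 0.7
  endloop
 endfacet
 facet normal 0.468 0.003 0.884
  outer loop
   vertex 2.3 3.6 5.6
   vertex 5.9 0.6 3.7
   vertex 5.5 4.8 3.9
  endloop
 endfacet
 facet normal -0.015 -0.854 -0.520
  outer loop
   vertex 3.6 2.1 1.3
   vertex 5.9 0.6 3.7
   vertex 1.6 2.5 0.7
  endloop
 endfacet
 facet normal 0.339 0.518 -0.785
  outer loop
   vertex 3.6 2.1 1.3
   vertex 1.6 2.5 0.7
   vertex 5.5 4.8 3.9
  endloop
 endfacet
 facet normal 0.749 0.103 -0.654
  outer loop
   vertex 3.6 2.1 1.3
   vertex 5.5 4.8 3.9
   vertex 5.9 0.6 3.7
  endloop
 endfacet
 facet normal -0.486 -0.861 0.151
  outer loop
   vertex 2.3 2.7 4.1
   vertex 1.6 2.5 0.7
   vertex 5.9 0.6 3.7
  endloop
 endfacet
 facet normal -0.914 -0.348 0.209
  outer loop
   vertex 2.3 2.7 4.1
   vertex 2.3 3.6 5.6
   vertex 1.6 2.5 0.7
  endloop
 endfacet
 facet normal -0.405 -0.784 0.470
  outer loop
   vertex 2.3 2.7 4.1
   vertex 5.9 0.6 3.7
   vertex 2.3 3.6 5.6
  endloop
 endfacet
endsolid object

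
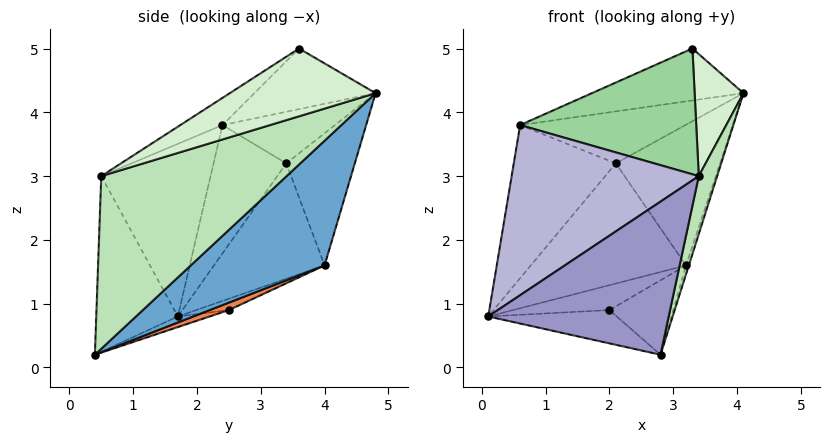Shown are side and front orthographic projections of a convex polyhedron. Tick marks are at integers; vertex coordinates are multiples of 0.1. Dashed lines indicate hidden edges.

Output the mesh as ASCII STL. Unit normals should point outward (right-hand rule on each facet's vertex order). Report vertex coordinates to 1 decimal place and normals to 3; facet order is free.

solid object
 facet normal 0.947 0.020 -0.321
  outer loop
   vertex 3.2 4.0 1.6
   vertex 4.1 4.8 4.3
   vertex 2.8 0.4 0.2
  endloop
 endfacet
 facet normal -0.530 0.662 0.530
  outer loop
   vertex 0.6 2.4 3.8
   vertex 3.3 3.6 5.0
   vertex 4.1 4.8 4.3
  endloop
 endfacet
 facet normal -0.072 0.291 -0.954
  outer loop
   vertex 2.0 2.5 0.9
   vertex 2.8 0.4 0.2
   vertex 0.1 1.7 0.8
  endloop
 endfacet
 facet normal -0.180 0.530 -0.828
  outer loop
   vertex 2.0 2.5 0.9
   vertex 0.1 1.7 0.8
   vertex 3.2 4.0 1.6
  endloop
 endfacet
 facet normal 0.105 0.350 -0.931
  outer loop
   vertex 2.0 2.5 0.9
   vertex 3.2 4.0 1.6
   vertex 2.8 0.4 0.2
  endloop
 endfacet
 facet normal -0.548 0.834 -0.064
  outer loop
   vertex 2.1 3.4 3.2
   vertex 4.1 4.8 4.3
   vertex 3.2 4.0 1.6
  endloop
 endfacet
 facet normal -0.562 0.826 -0.029
  outer loop
   vertex 2.1 3.4 3.2
   vertex 0.6 2.4 3.8
   vertex 4.1 4.8 4.3
  endloop
 endfacet
 facet normal -0.578 0.811 -0.093
  outer loop
   vertex 2.1 3.4 3.2
   vertex 3.2 4.0 1.6
   vertex 0.1 1.7 0.8
  endloop
 endfacet
 facet normal -0.578 0.811 -0.093
  outer loop
   vertex 2.1 3.4 3.2
   vertex 0.1 1.7 0.8
   vertex 0.6 2.4 3.8
  endloop
 endfacet
 facet normal -0.129 -0.541 0.831
  outer loop
   vertex 3.4 0.5 3.0
   vertex 3.3 3.6 5.0
   vertex 0.6 2.4 3.8
  endloop
 endfacet
 facet normal 0.974 -0.096 -0.205
  outer loop
   vertex 3.4 0.5 3.0
   vertex 2.8 0.4 0.2
   vertex 4.1 4.8 4.3
  endloop
 endfacet
 facet normal 0.835 -0.279 0.475
  outer loop
   vertex 3.4 0.5 3.0
   vertex 4.1 4.8 4.3
   vertex 3.3 3.6 5.0
  endloop
 endfacet
 facet normal -0.409 -0.905 0.120
  outer loop
   vertex 3.4 0.5 3.0
   vertex 0.1 1.7 0.8
   vertex 2.8 0.4 0.2
  endloop
 endfacet
 facet normal -0.485 -0.830 0.275
  outer loop
   vertex 3.4 0.5 3.0
   vertex 0.6 2.4 3.8
   vertex 0.1 1.7 0.8
  endloop
 endfacet
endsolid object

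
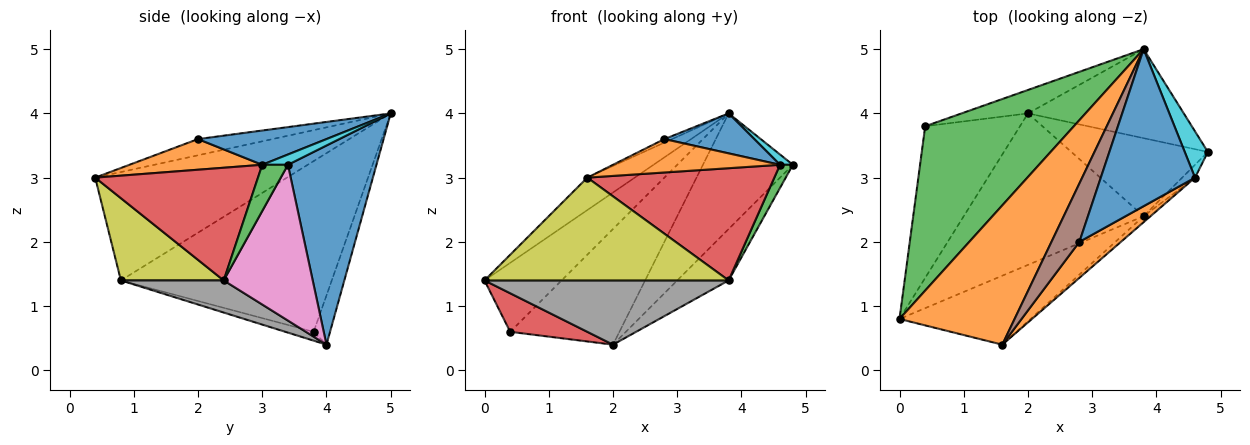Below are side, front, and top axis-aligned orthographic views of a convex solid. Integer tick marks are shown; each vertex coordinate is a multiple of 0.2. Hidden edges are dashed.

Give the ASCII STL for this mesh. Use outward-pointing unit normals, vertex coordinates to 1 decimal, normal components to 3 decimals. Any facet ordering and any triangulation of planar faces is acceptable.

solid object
 facet normal 0.615 0.625 -0.481
  outer loop
   vertex 2.0 4.0 0.4
   vertex 3.8 5.0 4.0
   vertex 4.8 3.4 3.2
  endloop
 endfacet
 facet normal -0.676 0.167 0.718
  outer loop
   vertex 1.6 0.4 3.0
   vertex 3.8 5.0 4.0
   vertex 0.0 0.8 1.4
  endloop
 endfacet
 facet normal -0.727 0.266 0.633
  outer loop
   vertex 0.4 3.8 0.6
   vertex 0.0 0.8 1.4
   vertex 3.8 5.0 4.0
  endloop
 endfacet
 facet normal -0.090 -0.245 -0.965
  outer loop
   vertex 0.4 3.8 0.6
   vertex 2.0 4.0 0.4
   vertex 0.0 0.8 1.4
  endloop
 endfacet
 facet normal -0.146 0.970 -0.196
  outer loop
   vertex 0.4 3.8 0.6
   vertex 3.8 5.0 4.0
   vertex 2.0 4.0 0.4
  endloop
 endfacet
 facet normal -0.501 0.052 0.864
  outer loop
   vertex 2.8 2.0 3.6
   vertex 3.8 5.0 4.0
   vertex 1.6 0.4 3.0
  endloop
 endfacet
 facet normal 0.690 0.398 -0.605
  outer loop
   vertex 3.8 2.4 1.4
   vertex 2.0 4.0 0.4
   vertex 4.8 3.4 3.2
  endloop
 endfacet
 facet normal 0.162 -0.385 -0.908
  outer loop
   vertex 3.8 2.4 1.4
   vertex 0.0 0.8 1.4
   vertex 2.0 4.0 0.4
  endloop
 endfacet
 facet normal 0.330 -0.784 -0.526
  outer loop
   vertex 3.8 2.4 1.4
   vertex 1.6 0.4 3.0
   vertex 0.0 0.8 1.4
  endloop
 endfacet
 facet normal 0.398 -0.199 0.896
  outer loop
   vertex 4.6 3.0 3.2
   vertex 4.8 3.4 3.2
   vertex 3.8 5.0 4.0
  endloop
 endfacet
 facet normal 0.332 -0.233 0.914
  outer loop
   vertex 4.6 3.0 3.2
   vertex 3.8 5.0 4.0
   vertex 2.8 2.0 3.6
  endloop
 endfacet
 facet normal 0.476 -0.599 0.645
  outer loop
   vertex 4.6 3.0 3.2
   vertex 2.8 2.0 3.6
   vertex 1.6 0.4 3.0
  endloop
 endfacet
 facet normal 0.868 -0.434 -0.241
  outer loop
   vertex 4.6 3.0 3.2
   vertex 3.8 2.4 1.4
   vertex 4.8 3.4 3.2
  endloop
 endfacet
 facet normal 0.656 -0.754 -0.040
  outer loop
   vertex 4.6 3.0 3.2
   vertex 1.6 0.4 3.0
   vertex 3.8 2.4 1.4
  endloop
 endfacet
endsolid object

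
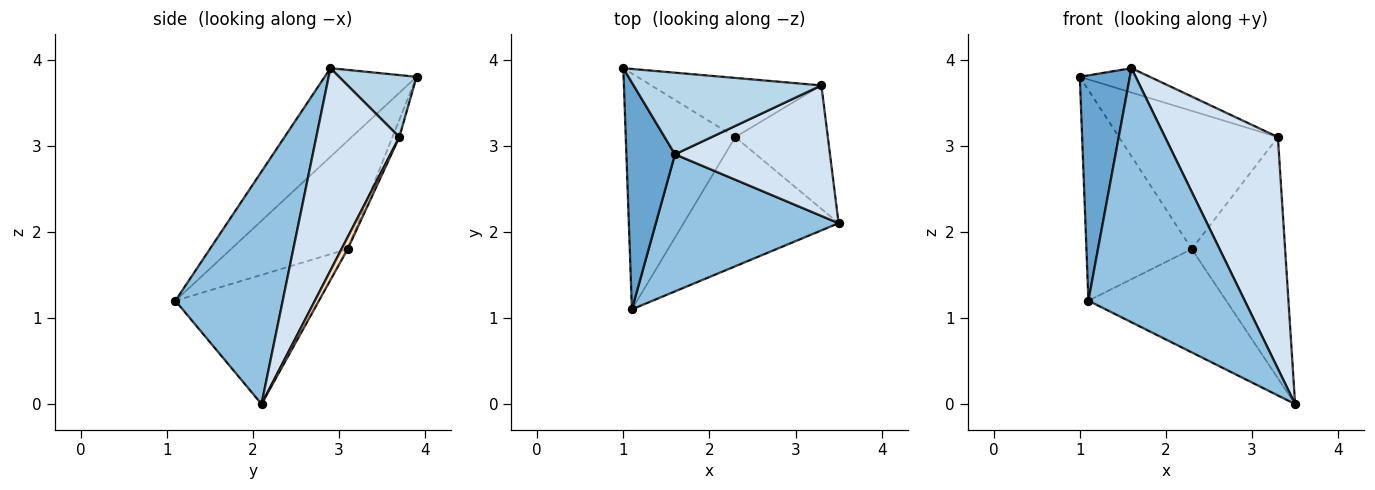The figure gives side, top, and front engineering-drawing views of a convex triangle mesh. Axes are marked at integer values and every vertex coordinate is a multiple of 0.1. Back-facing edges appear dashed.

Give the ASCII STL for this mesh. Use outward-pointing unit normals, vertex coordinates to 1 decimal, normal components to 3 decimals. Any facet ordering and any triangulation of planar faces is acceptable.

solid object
 facet normal -0.791 -0.431 0.434
  outer loop
   vertex 1.6 2.9 3.9
   vertex 1.0 3.9 3.8
   vertex 1.1 1.1 1.2
  endloop
 endfacet
 facet normal 0.517 -0.753 0.406
  outer loop
   vertex 1.6 2.9 3.9
   vertex 1.1 1.1 1.2
   vertex 3.5 2.1 0.0
  endloop
 endfacet
 facet normal 0.302 0.272 0.914
  outer loop
   vertex 3.3 3.7 3.1
   vertex 1.0 3.9 3.8
   vertex 1.6 2.9 3.9
  endloop
 endfacet
 facet normal 0.540 -0.733 0.413
  outer loop
   vertex 3.3 3.7 3.1
   vertex 1.6 2.9 3.9
   vertex 3.5 2.1 0.0
  endloop
 endfacet
 facet normal -0.593 0.536 -0.600
  outer loop
   vertex 2.3 3.1 1.8
   vertex 1.1 1.1 1.2
   vertex 1.0 3.9 3.8
  endloop
 endfacet
 facet normal -0.545 0.524 -0.654
  outer loop
   vertex 2.3 3.1 1.8
   vertex 3.5 2.1 0.0
   vertex 1.1 1.1 1.2
  endloop
 endfacet
 facet normal -0.040 0.919 -0.393
  outer loop
   vertex 2.3 3.1 1.8
   vertex 1.0 3.9 3.8
   vertex 3.3 3.7 3.1
  endloop
 endfacet
 facet normal 0.058 0.889 -0.455
  outer loop
   vertex 2.3 3.1 1.8
   vertex 3.3 3.7 3.1
   vertex 3.5 2.1 0.0
  endloop
 endfacet
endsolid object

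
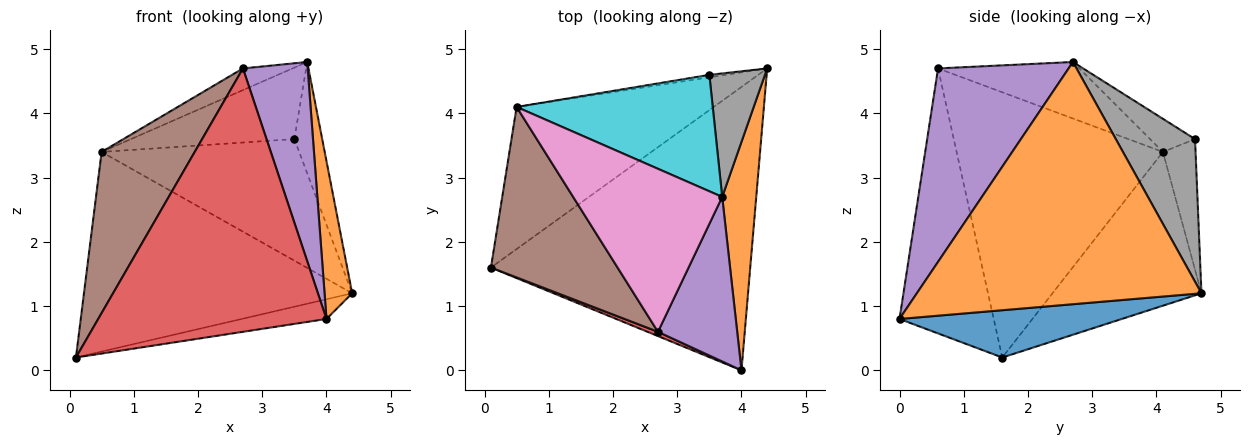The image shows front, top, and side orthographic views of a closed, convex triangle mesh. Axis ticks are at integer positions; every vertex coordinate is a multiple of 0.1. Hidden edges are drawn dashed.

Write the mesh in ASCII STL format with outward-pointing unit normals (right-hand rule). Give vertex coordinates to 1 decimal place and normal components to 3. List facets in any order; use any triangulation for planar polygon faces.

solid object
 facet normal 0.179 0.068 -0.981
  outer loop
   vertex 4.0 0.0 0.8
   vertex 0.1 1.6 0.2
   vertex 4.4 4.7 1.2
  endloop
 endfacet
 facet normal 0.986 -0.096 0.139
  outer loop
   vertex 3.7 2.7 4.8
   vertex 4.0 0.0 0.8
   vertex 4.4 4.7 1.2
  endloop
 endfacet
 facet normal -0.412 0.742 -0.528
  outer loop
   vertex 0.5 4.1 3.4
   vertex 4.4 4.7 1.2
   vertex 0.1 1.6 0.2
  endloop
 endfacet
 facet normal -0.381 -0.924 0.015
  outer loop
   vertex 2.7 0.6 4.7
   vertex 0.1 1.6 0.2
   vertex 4.0 0.0 0.8
  endloop
 endfacet
 facet normal 0.841 -0.417 0.345
  outer loop
   vertex 2.7 0.6 4.7
   vertex 4.0 0.0 0.8
   vertex 3.7 2.7 4.8
  endloop
 endfacet
 facet normal -0.836 -0.377 0.399
  outer loop
   vertex 2.7 0.6 4.7
   vertex 0.5 4.1 3.4
   vertex 0.1 1.6 0.2
  endloop
 endfacet
 facet normal -0.352 0.123 0.928
  outer loop
   vertex 2.7 0.6 4.7
   vertex 3.7 2.7 4.8
   vertex 0.5 4.1 3.4
  endloop
 endfacet
 facet normal 0.886 0.311 0.345
  outer loop
   vertex 3.5 4.6 3.6
   vertex 3.7 2.7 4.8
   vertex 4.4 4.7 1.2
  endloop
 endfacet
 facet normal -0.163 0.986 -0.020
  outer loop
   vertex 3.5 4.6 3.6
   vertex 4.4 4.7 1.2
   vertex 0.5 4.1 3.4
  endloop
 endfacet
 facet normal -0.143 0.518 0.844
  outer loop
   vertex 3.5 4.6 3.6
   vertex 0.5 4.1 3.4
   vertex 3.7 2.7 4.8
  endloop
 endfacet
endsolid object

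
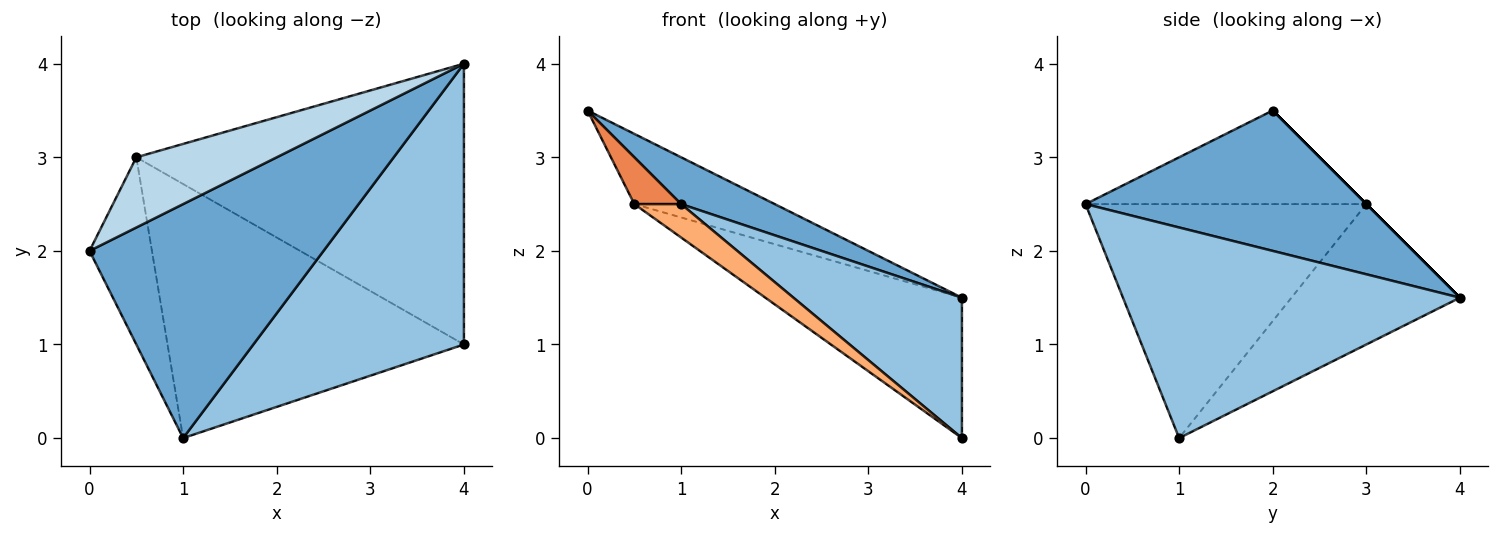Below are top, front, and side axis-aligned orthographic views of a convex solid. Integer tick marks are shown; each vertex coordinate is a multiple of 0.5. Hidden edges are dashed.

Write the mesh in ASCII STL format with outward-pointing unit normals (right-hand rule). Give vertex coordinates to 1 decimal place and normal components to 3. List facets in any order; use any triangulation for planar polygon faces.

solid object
 facet normal 0.507 -0.169 0.845
  outer loop
   vertex 1.0 0.0 2.5
   vertex 4.0 4.0 1.5
   vertex 0.0 2.0 3.5
  endloop
 endfacet
 facet normal 0.667 -0.333 0.667
  outer loop
   vertex 1.0 0.0 2.5
   vertex 4.0 1.0 0.0
   vertex 4.0 4.0 1.5
  endloop
 endfacet
 facet normal 0.000 0.707 0.707
  outer loop
   vertex 0.5 3.0 2.5
   vertex 0.0 2.0 3.5
   vertex 4.0 4.0 1.5
  endloop
 endfacet
 facet normal -0.358 0.418 -0.835
  outer loop
   vertex 0.5 3.0 2.5
   vertex 4.0 4.0 1.5
   vertex 4.0 1.0 0.0
  endloop
 endfacet
 facet normal -0.824 -0.137 -0.549
  outer loop
   vertex 0.5 3.0 2.5
   vertex 1.0 0.0 2.5
   vertex 0.0 2.0 3.5
  endloop
 endfacet
 facet normal -0.616 -0.103 -0.781
  outer loop
   vertex 0.5 3.0 2.5
   vertex 4.0 1.0 0.0
   vertex 1.0 0.0 2.5
  endloop
 endfacet
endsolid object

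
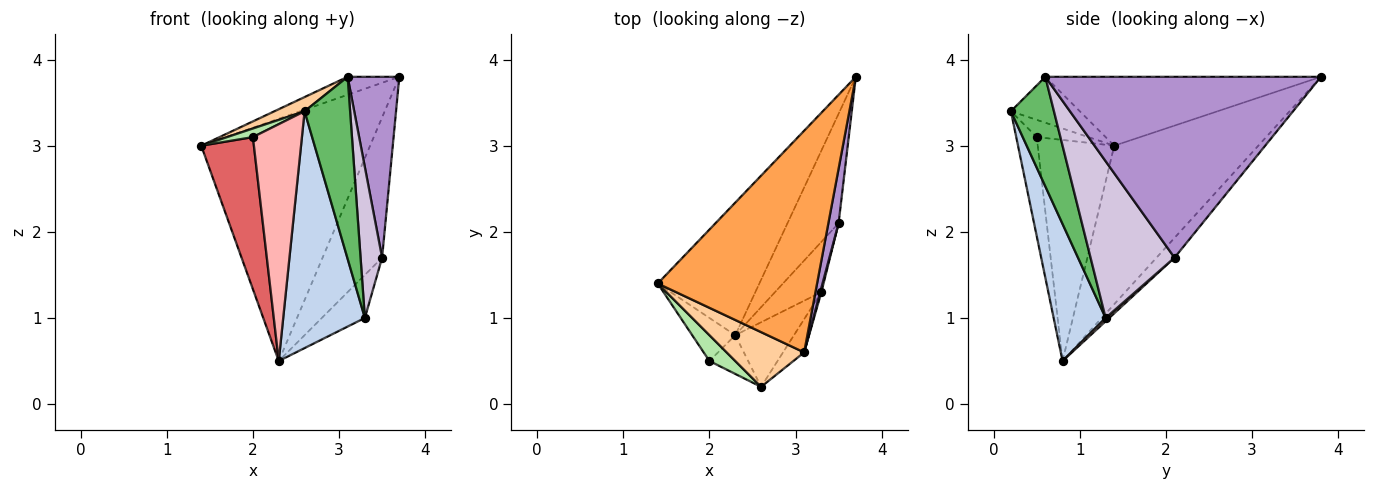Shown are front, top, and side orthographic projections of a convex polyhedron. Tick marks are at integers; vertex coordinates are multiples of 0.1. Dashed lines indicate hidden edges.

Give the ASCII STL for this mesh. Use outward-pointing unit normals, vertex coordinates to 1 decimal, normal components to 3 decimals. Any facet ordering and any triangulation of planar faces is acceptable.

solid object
 facet normal -0.599 0.702 -0.384
  outer loop
   vertex 2.3 0.8 0.5
   vertex 1.4 1.4 3.0
   vertex 3.7 3.8 3.8
  endloop
 endfacet
 facet normal 0.523 -0.822 -0.224
  outer loop
   vertex 3.3 1.3 1.0
   vertex 2.6 0.2 3.4
   vertex 2.3 0.8 0.5
  endloop
 endfacet
 facet normal -0.396 0.074 0.915
  outer loop
   vertex 3.1 0.6 3.8
   vertex 3.7 3.8 3.8
   vertex 1.4 1.4 3.0
  endloop
 endfacet
 facet normal -0.498 -0.218 0.840
  outer loop
   vertex 3.1 0.6 3.8
   vertex 1.4 1.4 3.0
   vertex 2.6 0.2 3.4
  endloop
 endfacet
 facet normal 0.681 -0.720 -0.131
  outer loop
   vertex 3.1 0.6 3.8
   vertex 2.6 0.2 3.4
   vertex 3.3 1.3 1.0
  endloop
 endfacet
 facet normal -0.535 -0.267 0.802
  outer loop
   vertex 2.0 0.5 3.1
   vertex 2.6 0.2 3.4
   vertex 1.4 1.4 3.0
  endloop
 endfacet
 facet normal -0.813 -0.560 -0.158
  outer loop
   vertex 2.0 0.5 3.1
   vertex 1.4 1.4 3.0
   vertex 2.3 0.8 0.5
  endloop
 endfacet
 facet normal -0.381 -0.912 -0.149
  outer loop
   vertex 2.0 0.5 3.1
   vertex 2.3 0.8 0.5
   vertex 2.6 0.2 3.4
  endloop
 endfacet
 facet normal 0.981 -0.184 0.055
  outer loop
   vertex 3.5 2.1 1.7
   vertex 3.7 3.8 3.8
   vertex 3.1 0.6 3.8
  endloop
 endfacet
 facet normal 0.969 -0.248 0.007
  outer loop
   vertex 3.5 2.1 1.7
   vertex 3.1 0.6 3.8
   vertex 3.3 1.3 1.0
  endloop
 endfacet
 facet normal -0.232 0.767 -0.599
  outer loop
   vertex 3.5 2.1 1.7
   vertex 2.3 0.8 0.5
   vertex 3.7 3.8 3.8
  endloop
 endfacet
 facet normal 0.054 0.650 -0.758
  outer loop
   vertex 3.5 2.1 1.7
   vertex 3.3 1.3 1.0
   vertex 2.3 0.8 0.5
  endloop
 endfacet
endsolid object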